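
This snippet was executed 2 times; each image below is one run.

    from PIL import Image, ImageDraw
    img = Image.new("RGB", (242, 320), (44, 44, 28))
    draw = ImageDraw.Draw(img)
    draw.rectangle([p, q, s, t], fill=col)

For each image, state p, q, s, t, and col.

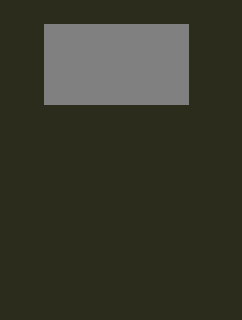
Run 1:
p = 44, q = 24, s = 188, t = 104, col = 'gray'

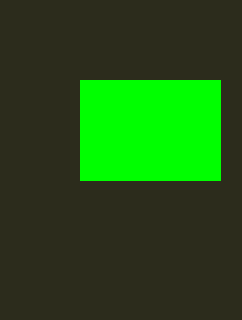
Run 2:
p = 80; q = 80; s = 220; t = 180; col = 'lime'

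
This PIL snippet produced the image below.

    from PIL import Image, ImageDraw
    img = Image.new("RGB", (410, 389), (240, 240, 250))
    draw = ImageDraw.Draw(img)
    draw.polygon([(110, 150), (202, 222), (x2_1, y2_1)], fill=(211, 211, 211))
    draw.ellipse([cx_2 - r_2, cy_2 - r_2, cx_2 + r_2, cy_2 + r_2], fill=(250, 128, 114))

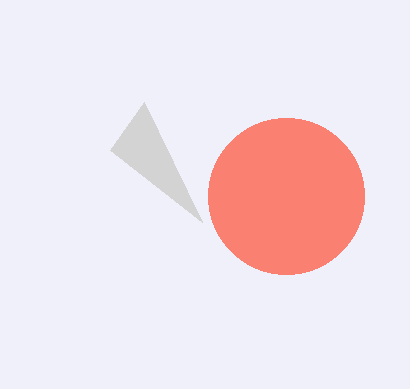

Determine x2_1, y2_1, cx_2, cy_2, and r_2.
x2_1 = 144, y2_1 = 102, cx_2 = 286, cy_2 = 196, r_2 = 78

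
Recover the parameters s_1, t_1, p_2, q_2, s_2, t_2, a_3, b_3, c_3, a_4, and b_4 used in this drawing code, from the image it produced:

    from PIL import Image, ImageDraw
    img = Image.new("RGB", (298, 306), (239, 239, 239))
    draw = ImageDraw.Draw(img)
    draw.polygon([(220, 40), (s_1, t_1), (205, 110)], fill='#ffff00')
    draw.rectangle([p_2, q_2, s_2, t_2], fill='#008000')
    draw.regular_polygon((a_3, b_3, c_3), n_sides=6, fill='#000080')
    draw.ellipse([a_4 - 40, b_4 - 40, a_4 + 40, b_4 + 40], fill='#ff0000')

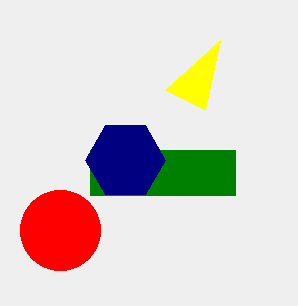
s_1 = 165, t_1 = 90, p_2 = 90, q_2 = 150, s_2 = 235, t_2 = 195, a_3 = 125, b_3 = 160, c_3 = 40, a_4 = 60, b_4 = 230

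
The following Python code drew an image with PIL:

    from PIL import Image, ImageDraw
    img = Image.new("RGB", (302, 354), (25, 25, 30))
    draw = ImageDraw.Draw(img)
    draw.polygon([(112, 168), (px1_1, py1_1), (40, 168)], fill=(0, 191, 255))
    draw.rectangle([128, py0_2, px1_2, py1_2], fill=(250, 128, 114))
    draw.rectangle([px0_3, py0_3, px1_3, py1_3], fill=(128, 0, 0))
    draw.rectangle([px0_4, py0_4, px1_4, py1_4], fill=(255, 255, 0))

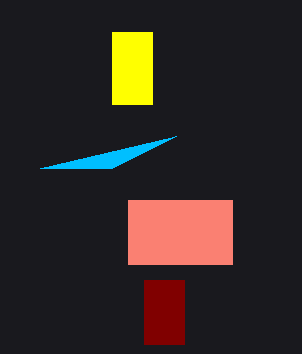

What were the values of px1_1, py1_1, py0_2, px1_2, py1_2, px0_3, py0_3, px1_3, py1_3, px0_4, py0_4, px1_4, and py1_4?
px1_1 = 176; py1_1 = 136; py0_2 = 200; px1_2 = 232; py1_2 = 264; px0_3 = 144; py0_3 = 280; px1_3 = 184; py1_3 = 344; px0_4 = 112; py0_4 = 32; px1_4 = 152; py1_4 = 104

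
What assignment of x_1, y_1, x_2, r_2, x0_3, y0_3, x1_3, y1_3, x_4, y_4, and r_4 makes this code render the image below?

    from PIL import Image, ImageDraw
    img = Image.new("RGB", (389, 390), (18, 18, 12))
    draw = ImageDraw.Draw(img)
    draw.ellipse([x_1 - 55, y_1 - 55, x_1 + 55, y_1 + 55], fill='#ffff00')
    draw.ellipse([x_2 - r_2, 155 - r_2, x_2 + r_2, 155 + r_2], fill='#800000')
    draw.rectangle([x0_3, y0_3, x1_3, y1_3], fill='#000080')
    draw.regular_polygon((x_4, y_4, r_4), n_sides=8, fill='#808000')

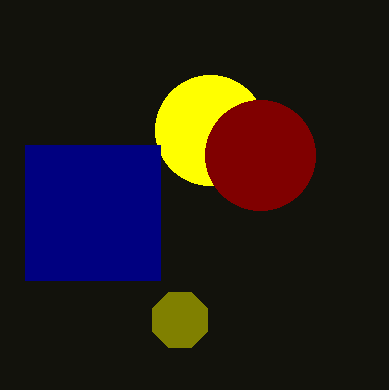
x_1 = 210
y_1 = 130
x_2 = 260
r_2 = 55
x0_3 = 25
y0_3 = 145
x1_3 = 160
y1_3 = 280
x_4 = 180
y_4 = 320
r_4 = 30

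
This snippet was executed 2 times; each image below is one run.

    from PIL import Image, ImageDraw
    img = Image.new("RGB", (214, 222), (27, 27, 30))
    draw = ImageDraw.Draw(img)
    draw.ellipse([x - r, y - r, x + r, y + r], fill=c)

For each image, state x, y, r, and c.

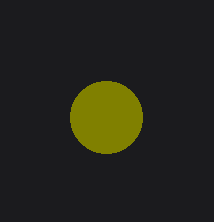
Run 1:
x = 106
y = 117
r = 36
c = 'olive'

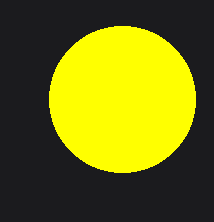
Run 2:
x = 122, y = 99, r = 73, c = 'yellow'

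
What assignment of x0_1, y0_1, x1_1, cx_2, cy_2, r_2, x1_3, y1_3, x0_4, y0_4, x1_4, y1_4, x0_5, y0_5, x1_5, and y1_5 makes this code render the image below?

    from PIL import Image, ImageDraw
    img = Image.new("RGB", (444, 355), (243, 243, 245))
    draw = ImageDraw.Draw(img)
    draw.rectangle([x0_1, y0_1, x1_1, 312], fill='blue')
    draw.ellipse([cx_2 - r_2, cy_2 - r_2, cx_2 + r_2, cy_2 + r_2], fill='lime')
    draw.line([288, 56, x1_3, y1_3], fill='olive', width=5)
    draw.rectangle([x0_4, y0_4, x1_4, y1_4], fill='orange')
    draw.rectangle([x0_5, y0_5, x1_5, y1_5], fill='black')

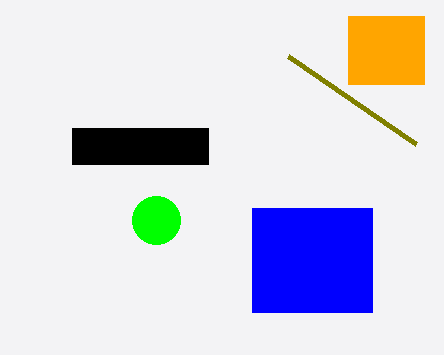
x0_1 = 252; y0_1 = 208; x1_1 = 372; cx_2 = 156; cy_2 = 220; r_2 = 24; x1_3 = 416; y1_3 = 144; x0_4 = 348; y0_4 = 16; x1_4 = 424; y1_4 = 84; x0_5 = 72; y0_5 = 128; x1_5 = 208; y1_5 = 164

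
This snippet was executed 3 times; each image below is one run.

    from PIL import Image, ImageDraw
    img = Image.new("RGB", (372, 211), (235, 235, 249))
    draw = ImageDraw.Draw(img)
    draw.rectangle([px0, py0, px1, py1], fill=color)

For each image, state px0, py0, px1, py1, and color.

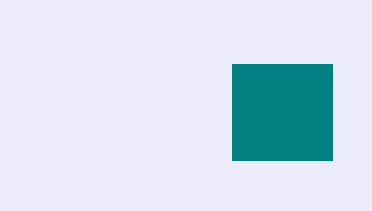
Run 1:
px0 = 232; py0 = 64; px1 = 332; py1 = 160; color = 'teal'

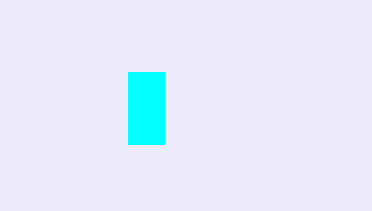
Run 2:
px0 = 128, py0 = 72, px1 = 164, py1 = 144, color = 'cyan'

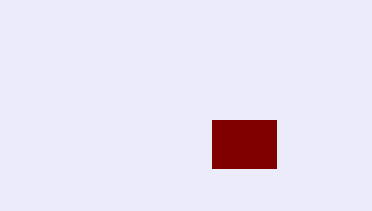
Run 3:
px0 = 212, py0 = 120, px1 = 276, py1 = 168, color = 'maroon'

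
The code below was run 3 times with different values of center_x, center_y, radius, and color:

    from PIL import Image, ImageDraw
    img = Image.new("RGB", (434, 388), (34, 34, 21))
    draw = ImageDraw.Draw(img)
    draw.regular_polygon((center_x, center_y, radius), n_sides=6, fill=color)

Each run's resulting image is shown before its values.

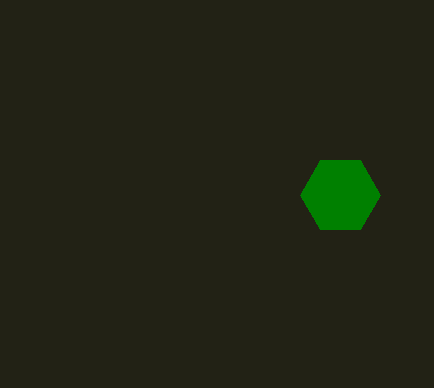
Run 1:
center_x = 340; center_y = 195; radius = 40; color = 'green'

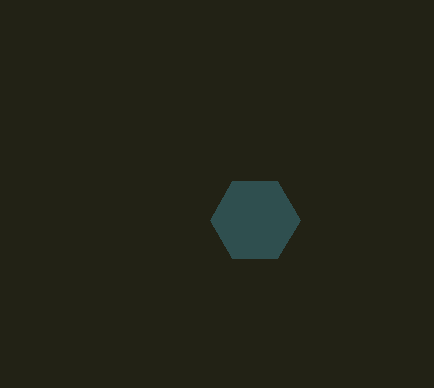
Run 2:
center_x = 255
center_y = 220
radius = 45
color = 'darkslategray'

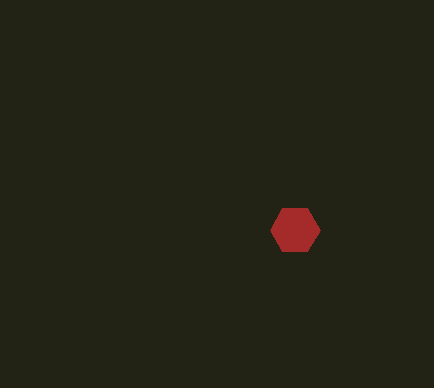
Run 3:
center_x = 295
center_y = 230
radius = 25
color = 'brown'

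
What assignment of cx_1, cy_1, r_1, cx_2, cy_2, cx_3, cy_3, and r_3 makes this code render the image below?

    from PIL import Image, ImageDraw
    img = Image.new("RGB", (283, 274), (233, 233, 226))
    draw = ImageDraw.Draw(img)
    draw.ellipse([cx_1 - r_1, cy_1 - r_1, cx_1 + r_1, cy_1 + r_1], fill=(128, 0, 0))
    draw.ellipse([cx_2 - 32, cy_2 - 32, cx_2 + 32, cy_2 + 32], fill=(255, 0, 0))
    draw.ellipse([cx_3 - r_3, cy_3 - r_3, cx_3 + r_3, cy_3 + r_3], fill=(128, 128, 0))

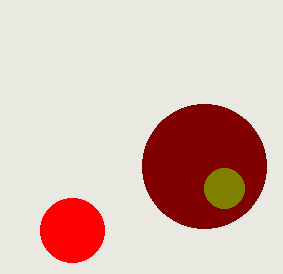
cx_1 = 204
cy_1 = 166
r_1 = 62
cx_2 = 72
cy_2 = 230
cx_3 = 224
cy_3 = 188
r_3 = 20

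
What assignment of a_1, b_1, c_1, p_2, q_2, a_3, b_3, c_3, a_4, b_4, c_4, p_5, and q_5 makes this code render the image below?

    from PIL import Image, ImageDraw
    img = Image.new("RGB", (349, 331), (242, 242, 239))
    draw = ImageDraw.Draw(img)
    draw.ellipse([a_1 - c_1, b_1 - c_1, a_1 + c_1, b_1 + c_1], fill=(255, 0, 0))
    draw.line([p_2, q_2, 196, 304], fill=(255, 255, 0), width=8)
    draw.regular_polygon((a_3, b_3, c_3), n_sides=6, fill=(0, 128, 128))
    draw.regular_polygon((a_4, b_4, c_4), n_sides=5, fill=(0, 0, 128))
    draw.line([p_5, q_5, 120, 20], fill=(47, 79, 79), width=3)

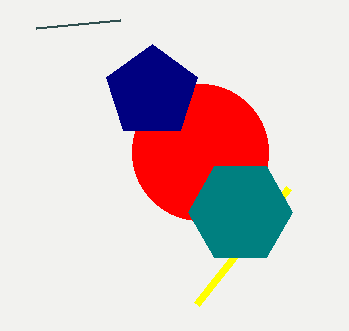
a_1 = 200
b_1 = 152
c_1 = 68
p_2 = 288
q_2 = 188
a_3 = 240
b_3 = 212
c_3 = 52
a_4 = 152
b_4 = 92
c_4 = 48
p_5 = 36
q_5 = 28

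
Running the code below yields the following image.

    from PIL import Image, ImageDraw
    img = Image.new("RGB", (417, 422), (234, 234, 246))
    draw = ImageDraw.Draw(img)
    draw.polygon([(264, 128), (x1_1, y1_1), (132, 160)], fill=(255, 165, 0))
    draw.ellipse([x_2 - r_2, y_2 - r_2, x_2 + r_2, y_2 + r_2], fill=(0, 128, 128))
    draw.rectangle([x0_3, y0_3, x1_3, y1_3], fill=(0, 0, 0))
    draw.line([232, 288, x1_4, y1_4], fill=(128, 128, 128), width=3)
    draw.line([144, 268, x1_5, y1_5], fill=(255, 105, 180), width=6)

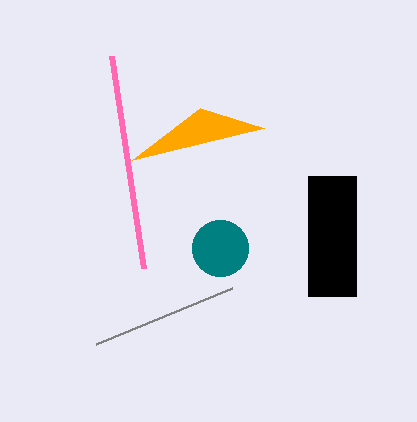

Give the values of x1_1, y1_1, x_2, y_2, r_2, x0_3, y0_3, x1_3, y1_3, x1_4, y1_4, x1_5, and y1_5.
x1_1 = 200; y1_1 = 108; x_2 = 220; y_2 = 248; r_2 = 28; x0_3 = 308; y0_3 = 176; x1_3 = 356; y1_3 = 296; x1_4 = 96; y1_4 = 344; x1_5 = 112; y1_5 = 56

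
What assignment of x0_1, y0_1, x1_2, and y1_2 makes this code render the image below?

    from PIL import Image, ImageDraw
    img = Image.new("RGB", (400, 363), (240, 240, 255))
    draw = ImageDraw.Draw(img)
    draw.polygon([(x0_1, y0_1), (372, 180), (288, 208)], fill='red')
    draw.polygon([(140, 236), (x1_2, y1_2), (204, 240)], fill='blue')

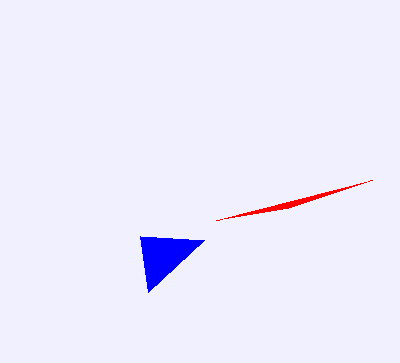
x0_1 = 216; y0_1 = 220; x1_2 = 148; y1_2 = 292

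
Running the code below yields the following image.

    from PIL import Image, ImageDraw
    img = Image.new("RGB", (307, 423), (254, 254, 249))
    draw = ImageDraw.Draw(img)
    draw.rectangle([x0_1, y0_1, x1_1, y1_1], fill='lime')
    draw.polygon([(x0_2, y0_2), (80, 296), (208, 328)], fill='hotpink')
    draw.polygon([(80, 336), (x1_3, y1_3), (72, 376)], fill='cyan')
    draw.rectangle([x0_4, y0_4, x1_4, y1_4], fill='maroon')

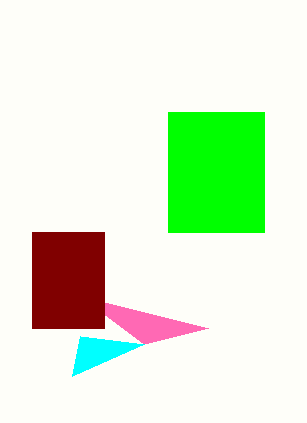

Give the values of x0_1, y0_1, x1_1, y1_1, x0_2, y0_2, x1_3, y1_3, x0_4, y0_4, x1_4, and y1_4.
x0_1 = 168; y0_1 = 112; x1_1 = 264; y1_1 = 232; x0_2 = 144; y0_2 = 344; x1_3 = 144; y1_3 = 344; x0_4 = 32; y0_4 = 232; x1_4 = 104; y1_4 = 328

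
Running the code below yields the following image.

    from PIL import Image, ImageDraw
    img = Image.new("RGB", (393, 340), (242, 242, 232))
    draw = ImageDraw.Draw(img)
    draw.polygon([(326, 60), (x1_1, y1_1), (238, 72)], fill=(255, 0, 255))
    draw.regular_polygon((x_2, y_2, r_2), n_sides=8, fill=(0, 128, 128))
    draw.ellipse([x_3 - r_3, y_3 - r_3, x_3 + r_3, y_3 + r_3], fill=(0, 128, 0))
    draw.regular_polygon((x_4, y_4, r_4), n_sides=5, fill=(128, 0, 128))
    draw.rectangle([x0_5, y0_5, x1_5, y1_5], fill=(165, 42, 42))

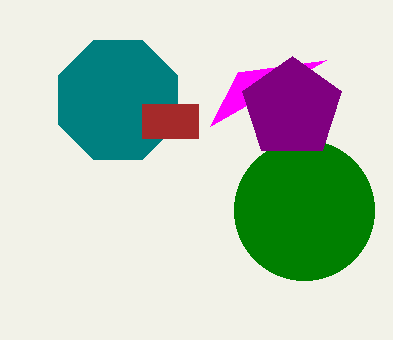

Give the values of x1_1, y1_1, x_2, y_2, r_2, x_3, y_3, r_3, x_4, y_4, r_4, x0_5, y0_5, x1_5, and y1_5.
x1_1 = 210
y1_1 = 126
x_2 = 118
y_2 = 100
r_2 = 64
x_3 = 304
y_3 = 210
r_3 = 70
x_4 = 292
y_4 = 108
r_4 = 52
x0_5 = 142
y0_5 = 104
x1_5 = 198
y1_5 = 138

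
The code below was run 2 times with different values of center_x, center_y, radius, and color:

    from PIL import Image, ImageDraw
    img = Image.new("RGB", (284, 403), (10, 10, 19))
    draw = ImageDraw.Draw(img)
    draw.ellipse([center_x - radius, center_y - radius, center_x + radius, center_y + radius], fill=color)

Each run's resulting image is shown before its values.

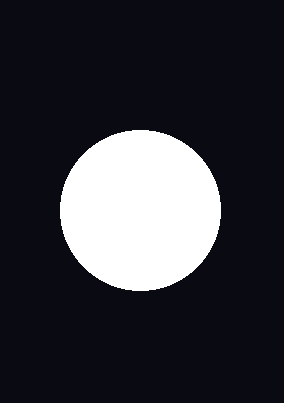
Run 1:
center_x = 140; center_y = 210; radius = 80; color = 'white'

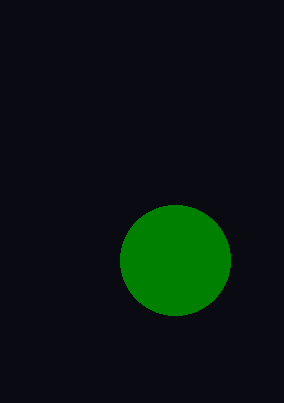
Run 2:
center_x = 175, center_y = 260, radius = 55, color = 'green'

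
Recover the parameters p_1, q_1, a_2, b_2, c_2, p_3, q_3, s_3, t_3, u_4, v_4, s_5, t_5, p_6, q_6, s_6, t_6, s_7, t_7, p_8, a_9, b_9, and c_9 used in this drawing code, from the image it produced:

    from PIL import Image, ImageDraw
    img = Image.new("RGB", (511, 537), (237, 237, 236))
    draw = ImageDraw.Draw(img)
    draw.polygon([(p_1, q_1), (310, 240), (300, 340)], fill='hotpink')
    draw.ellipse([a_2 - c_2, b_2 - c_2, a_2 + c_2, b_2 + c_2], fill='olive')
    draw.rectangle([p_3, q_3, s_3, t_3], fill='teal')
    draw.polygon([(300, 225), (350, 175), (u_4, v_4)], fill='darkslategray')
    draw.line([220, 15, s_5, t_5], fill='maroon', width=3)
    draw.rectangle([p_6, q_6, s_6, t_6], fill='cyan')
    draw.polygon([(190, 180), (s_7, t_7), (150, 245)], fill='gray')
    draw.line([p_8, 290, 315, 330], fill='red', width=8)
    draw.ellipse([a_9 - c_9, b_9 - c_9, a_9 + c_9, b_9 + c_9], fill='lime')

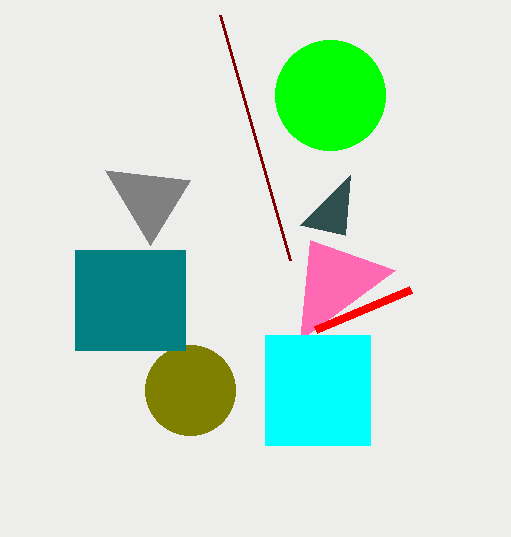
p_1 = 395
q_1 = 270
a_2 = 190
b_2 = 390
c_2 = 45
p_3 = 75
q_3 = 250
s_3 = 185
t_3 = 350
u_4 = 345
v_4 = 235
s_5 = 290
t_5 = 260
p_6 = 265
q_6 = 335
s_6 = 370
t_6 = 445
s_7 = 105
t_7 = 170
p_8 = 410
a_9 = 330
b_9 = 95
c_9 = 55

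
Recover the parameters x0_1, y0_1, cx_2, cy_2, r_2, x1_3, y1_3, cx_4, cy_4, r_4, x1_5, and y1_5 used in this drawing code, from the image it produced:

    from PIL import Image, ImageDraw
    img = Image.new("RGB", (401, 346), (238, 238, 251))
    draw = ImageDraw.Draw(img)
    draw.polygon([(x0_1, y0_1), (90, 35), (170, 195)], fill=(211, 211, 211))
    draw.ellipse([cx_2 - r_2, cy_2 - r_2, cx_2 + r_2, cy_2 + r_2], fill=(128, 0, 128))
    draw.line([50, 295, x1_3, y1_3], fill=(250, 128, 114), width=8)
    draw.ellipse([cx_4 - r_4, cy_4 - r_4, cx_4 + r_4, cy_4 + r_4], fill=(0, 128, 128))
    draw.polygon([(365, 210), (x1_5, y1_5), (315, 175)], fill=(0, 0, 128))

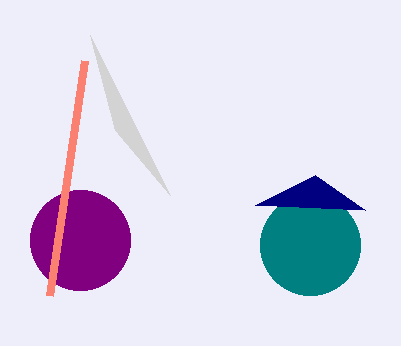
x0_1 = 115
y0_1 = 130
cx_2 = 80
cy_2 = 240
r_2 = 50
x1_3 = 85
y1_3 = 60
cx_4 = 310
cy_4 = 245
r_4 = 50
x1_5 = 255
y1_5 = 205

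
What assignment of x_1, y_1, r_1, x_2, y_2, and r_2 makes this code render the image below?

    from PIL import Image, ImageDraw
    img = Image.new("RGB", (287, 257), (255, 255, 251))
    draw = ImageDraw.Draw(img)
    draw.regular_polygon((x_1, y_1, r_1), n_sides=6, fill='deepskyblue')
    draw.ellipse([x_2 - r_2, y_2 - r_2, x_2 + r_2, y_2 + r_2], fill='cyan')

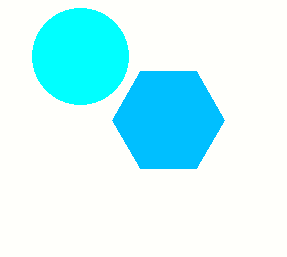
x_1 = 168; y_1 = 120; r_1 = 56; x_2 = 80; y_2 = 56; r_2 = 48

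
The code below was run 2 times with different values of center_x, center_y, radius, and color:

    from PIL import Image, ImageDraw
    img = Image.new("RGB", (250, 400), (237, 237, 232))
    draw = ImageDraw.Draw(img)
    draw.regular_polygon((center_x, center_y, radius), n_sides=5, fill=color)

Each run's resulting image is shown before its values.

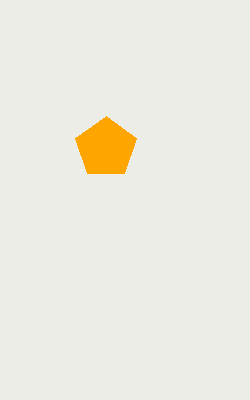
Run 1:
center_x = 106
center_y = 148
radius = 32
color = 'orange'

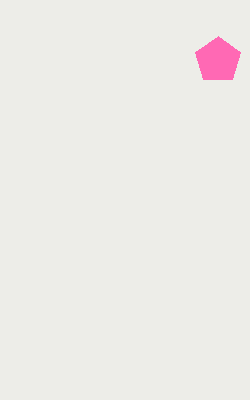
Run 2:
center_x = 218, center_y = 60, radius = 24, color = 'hotpink'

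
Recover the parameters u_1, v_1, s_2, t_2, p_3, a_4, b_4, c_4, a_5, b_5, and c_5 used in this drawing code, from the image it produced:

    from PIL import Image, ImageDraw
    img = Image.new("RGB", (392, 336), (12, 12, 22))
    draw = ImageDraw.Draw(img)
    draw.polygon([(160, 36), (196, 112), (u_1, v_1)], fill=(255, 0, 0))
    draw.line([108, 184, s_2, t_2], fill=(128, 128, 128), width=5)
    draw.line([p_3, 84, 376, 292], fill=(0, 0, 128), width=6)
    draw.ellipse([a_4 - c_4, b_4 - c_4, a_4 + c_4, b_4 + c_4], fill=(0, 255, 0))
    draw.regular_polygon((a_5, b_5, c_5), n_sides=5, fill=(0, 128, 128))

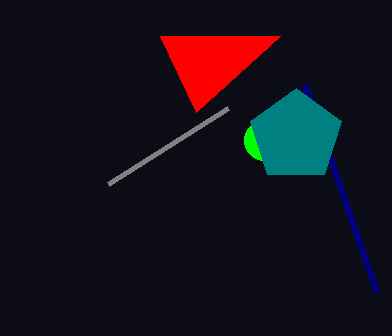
u_1 = 280
v_1 = 36
s_2 = 228
t_2 = 108
p_3 = 304
a_4 = 264
b_4 = 140
c_4 = 20
a_5 = 296
b_5 = 136
c_5 = 48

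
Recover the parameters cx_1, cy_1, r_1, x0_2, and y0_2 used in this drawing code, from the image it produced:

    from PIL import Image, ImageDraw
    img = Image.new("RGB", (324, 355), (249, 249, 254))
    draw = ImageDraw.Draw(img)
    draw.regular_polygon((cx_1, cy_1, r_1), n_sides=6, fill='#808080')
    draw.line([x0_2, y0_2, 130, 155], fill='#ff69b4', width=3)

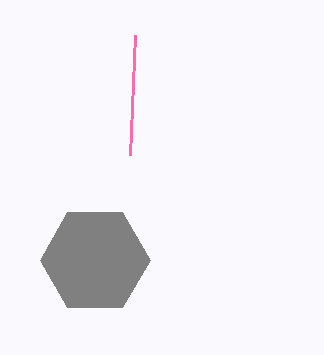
cx_1 = 95
cy_1 = 260
r_1 = 55
x0_2 = 135
y0_2 = 35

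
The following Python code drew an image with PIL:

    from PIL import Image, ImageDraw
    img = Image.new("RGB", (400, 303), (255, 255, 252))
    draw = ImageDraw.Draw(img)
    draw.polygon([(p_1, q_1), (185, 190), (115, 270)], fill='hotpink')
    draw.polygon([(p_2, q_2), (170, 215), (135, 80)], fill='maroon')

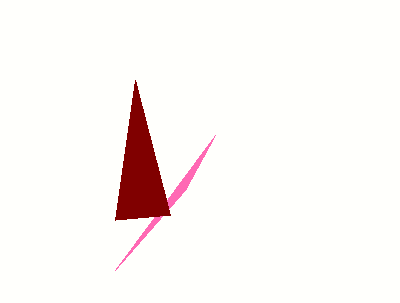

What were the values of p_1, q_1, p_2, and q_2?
p_1 = 215; q_1 = 135; p_2 = 115; q_2 = 220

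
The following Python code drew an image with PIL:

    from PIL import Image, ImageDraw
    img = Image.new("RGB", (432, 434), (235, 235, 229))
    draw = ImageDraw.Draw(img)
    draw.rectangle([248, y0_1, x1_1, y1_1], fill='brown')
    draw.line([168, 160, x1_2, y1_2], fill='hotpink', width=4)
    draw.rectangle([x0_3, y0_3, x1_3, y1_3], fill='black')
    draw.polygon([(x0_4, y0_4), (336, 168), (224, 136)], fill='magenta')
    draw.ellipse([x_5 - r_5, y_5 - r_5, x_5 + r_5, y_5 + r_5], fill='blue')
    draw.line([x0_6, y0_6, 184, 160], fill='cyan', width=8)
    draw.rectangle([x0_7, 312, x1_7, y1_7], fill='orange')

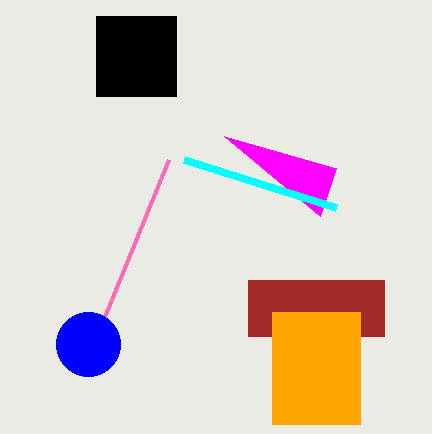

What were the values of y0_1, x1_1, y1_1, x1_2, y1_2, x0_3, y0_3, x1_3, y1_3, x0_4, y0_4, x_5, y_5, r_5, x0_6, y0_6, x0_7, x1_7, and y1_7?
y0_1 = 280, x1_1 = 384, y1_1 = 336, x1_2 = 80, y1_2 = 376, x0_3 = 96, y0_3 = 16, x1_3 = 176, y1_3 = 96, x0_4 = 320, y0_4 = 216, x_5 = 88, y_5 = 344, r_5 = 32, x0_6 = 336, y0_6 = 208, x0_7 = 272, x1_7 = 360, y1_7 = 424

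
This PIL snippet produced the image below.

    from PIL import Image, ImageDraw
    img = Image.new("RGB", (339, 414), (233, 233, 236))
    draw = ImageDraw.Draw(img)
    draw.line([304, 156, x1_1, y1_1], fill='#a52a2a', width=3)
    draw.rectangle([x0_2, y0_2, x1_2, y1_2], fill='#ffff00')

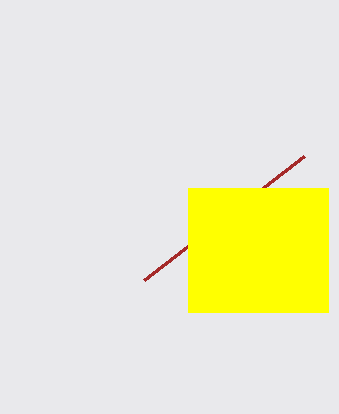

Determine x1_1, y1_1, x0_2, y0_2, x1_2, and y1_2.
x1_1 = 144
y1_1 = 280
x0_2 = 188
y0_2 = 188
x1_2 = 328
y1_2 = 312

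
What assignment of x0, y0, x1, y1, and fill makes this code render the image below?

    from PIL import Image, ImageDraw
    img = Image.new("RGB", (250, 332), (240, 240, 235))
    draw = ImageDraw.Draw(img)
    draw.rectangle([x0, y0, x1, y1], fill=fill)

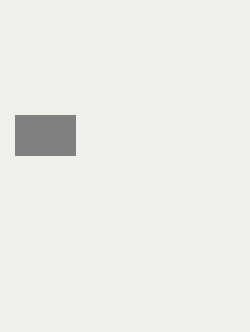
x0 = 15, y0 = 115, x1 = 75, y1 = 155, fill = 'gray'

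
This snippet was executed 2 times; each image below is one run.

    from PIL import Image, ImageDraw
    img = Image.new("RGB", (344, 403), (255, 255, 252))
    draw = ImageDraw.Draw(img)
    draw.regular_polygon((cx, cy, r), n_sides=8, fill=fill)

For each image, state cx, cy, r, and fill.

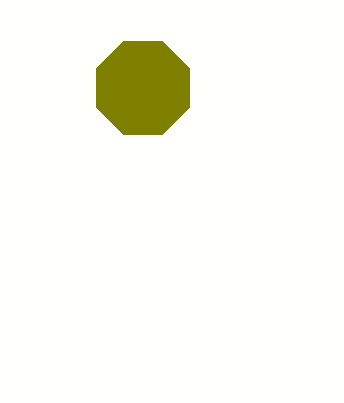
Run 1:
cx = 143
cy = 88
r = 50
fill = 'olive'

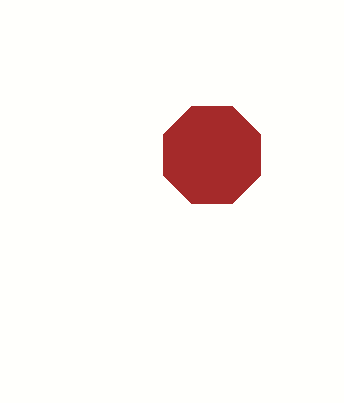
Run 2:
cx = 212, cy = 155, r = 53, fill = 'brown'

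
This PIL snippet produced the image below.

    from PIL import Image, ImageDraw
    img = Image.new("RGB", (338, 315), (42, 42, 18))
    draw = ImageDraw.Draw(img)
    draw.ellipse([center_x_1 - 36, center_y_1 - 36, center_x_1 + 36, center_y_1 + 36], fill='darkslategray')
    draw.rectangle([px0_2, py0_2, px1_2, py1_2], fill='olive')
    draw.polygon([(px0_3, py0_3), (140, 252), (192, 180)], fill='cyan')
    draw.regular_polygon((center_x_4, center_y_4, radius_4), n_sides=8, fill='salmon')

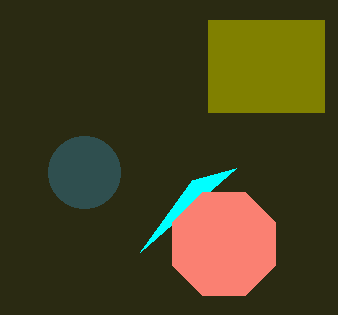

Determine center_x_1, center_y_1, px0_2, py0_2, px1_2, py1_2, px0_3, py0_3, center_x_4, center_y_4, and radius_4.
center_x_1 = 84
center_y_1 = 172
px0_2 = 208
py0_2 = 20
px1_2 = 324
py1_2 = 112
px0_3 = 236
py0_3 = 168
center_x_4 = 224
center_y_4 = 244
radius_4 = 56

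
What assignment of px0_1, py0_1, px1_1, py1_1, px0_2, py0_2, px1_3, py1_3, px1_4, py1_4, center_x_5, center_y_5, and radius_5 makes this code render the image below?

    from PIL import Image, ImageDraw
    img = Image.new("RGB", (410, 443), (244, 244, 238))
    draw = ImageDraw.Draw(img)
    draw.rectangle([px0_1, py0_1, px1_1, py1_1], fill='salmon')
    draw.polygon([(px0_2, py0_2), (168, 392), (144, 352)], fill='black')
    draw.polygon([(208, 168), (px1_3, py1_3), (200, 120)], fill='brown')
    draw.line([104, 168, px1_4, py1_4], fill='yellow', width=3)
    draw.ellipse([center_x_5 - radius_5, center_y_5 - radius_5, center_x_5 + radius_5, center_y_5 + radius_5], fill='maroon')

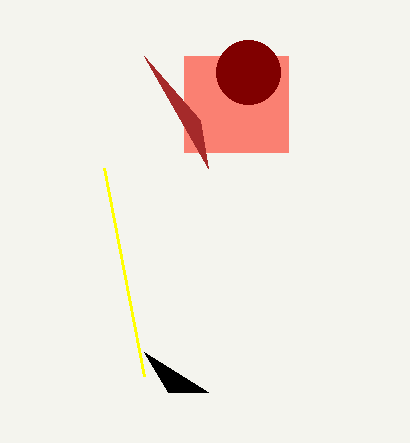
px0_1 = 184; py0_1 = 56; px1_1 = 288; py1_1 = 152; px0_2 = 208; py0_2 = 392; px1_3 = 144; py1_3 = 56; px1_4 = 144; py1_4 = 376; center_x_5 = 248; center_y_5 = 72; radius_5 = 32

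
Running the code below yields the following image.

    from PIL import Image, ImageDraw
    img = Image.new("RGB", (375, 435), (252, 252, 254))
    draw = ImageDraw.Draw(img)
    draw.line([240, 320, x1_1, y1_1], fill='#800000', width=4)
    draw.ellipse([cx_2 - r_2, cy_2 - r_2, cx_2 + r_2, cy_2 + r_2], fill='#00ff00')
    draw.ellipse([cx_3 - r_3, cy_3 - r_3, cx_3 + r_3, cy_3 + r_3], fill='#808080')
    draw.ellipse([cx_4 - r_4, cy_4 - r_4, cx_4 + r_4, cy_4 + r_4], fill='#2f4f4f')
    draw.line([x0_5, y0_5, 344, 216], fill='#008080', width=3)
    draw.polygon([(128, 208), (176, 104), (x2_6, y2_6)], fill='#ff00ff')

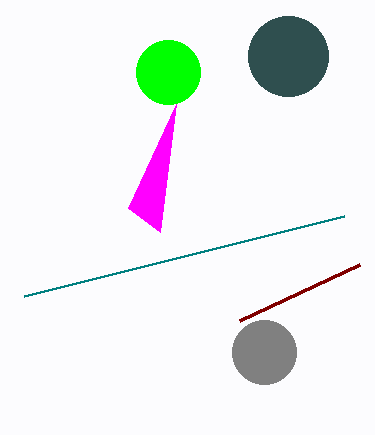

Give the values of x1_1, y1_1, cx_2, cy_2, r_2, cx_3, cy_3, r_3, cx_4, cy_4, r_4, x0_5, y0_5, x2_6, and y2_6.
x1_1 = 360
y1_1 = 264
cx_2 = 168
cy_2 = 72
r_2 = 32
cx_3 = 264
cy_3 = 352
r_3 = 32
cx_4 = 288
cy_4 = 56
r_4 = 40
x0_5 = 24
y0_5 = 296
x2_6 = 160
y2_6 = 232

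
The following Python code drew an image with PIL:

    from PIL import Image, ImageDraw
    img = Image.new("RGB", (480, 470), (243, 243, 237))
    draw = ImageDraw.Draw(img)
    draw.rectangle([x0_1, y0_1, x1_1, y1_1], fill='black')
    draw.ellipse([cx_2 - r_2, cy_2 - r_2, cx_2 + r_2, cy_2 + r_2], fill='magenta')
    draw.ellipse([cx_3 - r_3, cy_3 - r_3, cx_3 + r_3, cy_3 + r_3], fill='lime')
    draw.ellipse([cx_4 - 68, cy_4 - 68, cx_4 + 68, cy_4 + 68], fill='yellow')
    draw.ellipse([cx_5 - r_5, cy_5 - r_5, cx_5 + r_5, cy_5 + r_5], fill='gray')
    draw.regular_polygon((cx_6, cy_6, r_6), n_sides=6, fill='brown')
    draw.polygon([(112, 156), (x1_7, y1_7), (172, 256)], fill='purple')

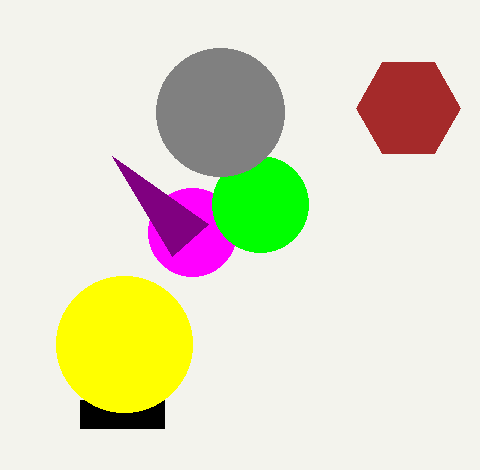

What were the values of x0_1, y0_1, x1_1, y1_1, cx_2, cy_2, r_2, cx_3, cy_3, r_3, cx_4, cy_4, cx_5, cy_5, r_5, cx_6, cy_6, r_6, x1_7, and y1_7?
x0_1 = 80; y0_1 = 400; x1_1 = 164; y1_1 = 428; cx_2 = 192; cy_2 = 232; r_2 = 44; cx_3 = 260; cy_3 = 204; r_3 = 48; cx_4 = 124; cy_4 = 344; cx_5 = 220; cy_5 = 112; r_5 = 64; cx_6 = 408; cy_6 = 108; r_6 = 52; x1_7 = 208; y1_7 = 224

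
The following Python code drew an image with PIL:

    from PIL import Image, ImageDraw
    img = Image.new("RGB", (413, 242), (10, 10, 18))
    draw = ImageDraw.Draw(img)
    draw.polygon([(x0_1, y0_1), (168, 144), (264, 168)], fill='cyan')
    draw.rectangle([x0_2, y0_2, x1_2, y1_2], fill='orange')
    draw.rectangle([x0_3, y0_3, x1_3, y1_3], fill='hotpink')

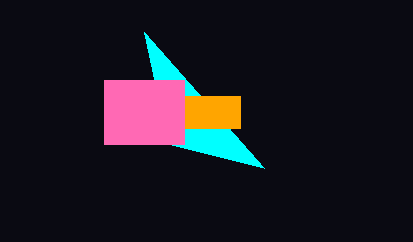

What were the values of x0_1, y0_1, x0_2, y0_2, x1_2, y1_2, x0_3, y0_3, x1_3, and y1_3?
x0_1 = 144; y0_1 = 32; x0_2 = 104; y0_2 = 96; x1_2 = 240; y1_2 = 128; x0_3 = 104; y0_3 = 80; x1_3 = 184; y1_3 = 144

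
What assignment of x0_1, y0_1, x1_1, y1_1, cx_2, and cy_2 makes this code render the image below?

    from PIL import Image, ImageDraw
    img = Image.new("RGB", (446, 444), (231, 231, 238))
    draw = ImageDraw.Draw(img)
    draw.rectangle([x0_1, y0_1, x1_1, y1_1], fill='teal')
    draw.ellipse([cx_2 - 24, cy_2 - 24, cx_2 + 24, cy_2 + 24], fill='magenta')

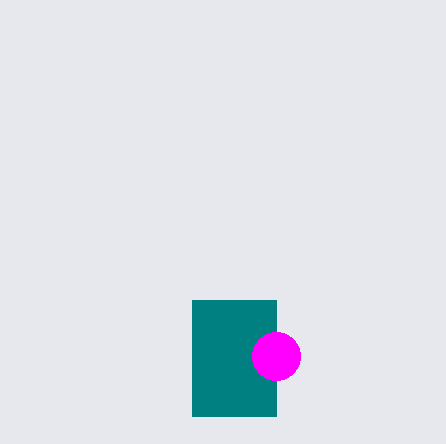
x0_1 = 192; y0_1 = 300; x1_1 = 276; y1_1 = 416; cx_2 = 276; cy_2 = 356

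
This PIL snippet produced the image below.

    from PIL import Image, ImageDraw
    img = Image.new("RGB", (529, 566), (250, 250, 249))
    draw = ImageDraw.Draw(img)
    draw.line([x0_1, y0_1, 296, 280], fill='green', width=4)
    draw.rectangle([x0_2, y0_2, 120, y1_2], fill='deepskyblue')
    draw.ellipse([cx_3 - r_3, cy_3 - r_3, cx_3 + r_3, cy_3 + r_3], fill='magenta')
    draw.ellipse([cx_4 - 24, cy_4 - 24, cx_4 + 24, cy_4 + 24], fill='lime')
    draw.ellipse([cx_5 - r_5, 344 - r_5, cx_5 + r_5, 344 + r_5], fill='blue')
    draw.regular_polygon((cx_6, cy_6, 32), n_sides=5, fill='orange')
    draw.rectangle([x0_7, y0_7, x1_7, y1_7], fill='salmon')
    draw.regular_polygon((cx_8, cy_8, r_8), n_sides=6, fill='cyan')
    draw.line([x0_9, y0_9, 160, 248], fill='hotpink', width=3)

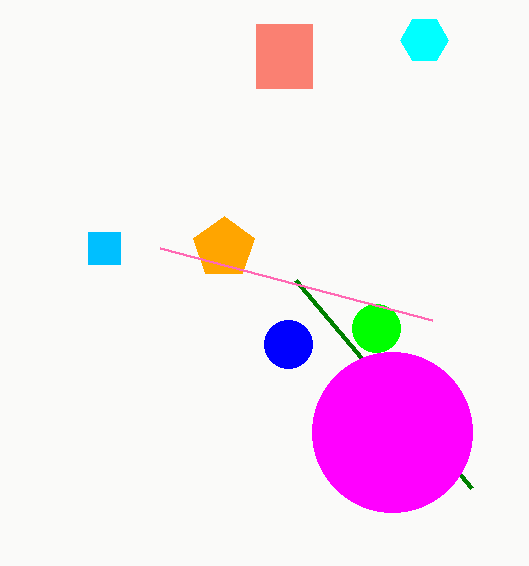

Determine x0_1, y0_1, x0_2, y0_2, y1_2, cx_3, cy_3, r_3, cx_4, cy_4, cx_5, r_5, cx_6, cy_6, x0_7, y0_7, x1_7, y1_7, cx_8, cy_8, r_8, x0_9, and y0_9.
x0_1 = 472; y0_1 = 488; x0_2 = 88; y0_2 = 232; y1_2 = 264; cx_3 = 392; cy_3 = 432; r_3 = 80; cx_4 = 376; cy_4 = 328; cx_5 = 288; r_5 = 24; cx_6 = 224; cy_6 = 248; x0_7 = 256; y0_7 = 24; x1_7 = 312; y1_7 = 88; cx_8 = 424; cy_8 = 40; r_8 = 24; x0_9 = 432; y0_9 = 320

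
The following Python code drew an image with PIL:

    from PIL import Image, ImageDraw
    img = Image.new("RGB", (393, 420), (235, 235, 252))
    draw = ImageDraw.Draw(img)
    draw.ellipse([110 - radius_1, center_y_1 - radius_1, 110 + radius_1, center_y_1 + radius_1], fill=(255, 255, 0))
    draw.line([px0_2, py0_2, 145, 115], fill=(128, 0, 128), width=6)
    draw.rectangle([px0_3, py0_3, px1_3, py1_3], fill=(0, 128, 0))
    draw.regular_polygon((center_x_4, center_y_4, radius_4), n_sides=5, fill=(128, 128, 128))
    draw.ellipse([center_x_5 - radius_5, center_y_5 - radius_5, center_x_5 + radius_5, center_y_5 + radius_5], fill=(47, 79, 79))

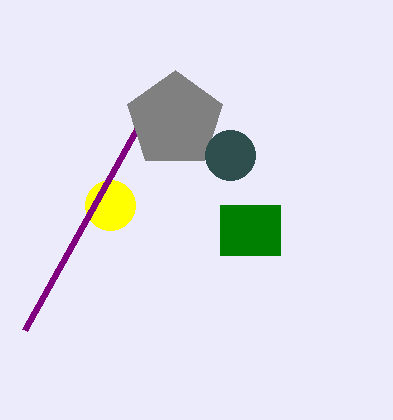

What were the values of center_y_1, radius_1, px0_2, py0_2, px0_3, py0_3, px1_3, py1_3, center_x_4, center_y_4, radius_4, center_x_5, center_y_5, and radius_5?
center_y_1 = 205
radius_1 = 25
px0_2 = 25
py0_2 = 330
px0_3 = 220
py0_3 = 205
px1_3 = 280
py1_3 = 255
center_x_4 = 175
center_y_4 = 120
radius_4 = 50
center_x_5 = 230
center_y_5 = 155
radius_5 = 25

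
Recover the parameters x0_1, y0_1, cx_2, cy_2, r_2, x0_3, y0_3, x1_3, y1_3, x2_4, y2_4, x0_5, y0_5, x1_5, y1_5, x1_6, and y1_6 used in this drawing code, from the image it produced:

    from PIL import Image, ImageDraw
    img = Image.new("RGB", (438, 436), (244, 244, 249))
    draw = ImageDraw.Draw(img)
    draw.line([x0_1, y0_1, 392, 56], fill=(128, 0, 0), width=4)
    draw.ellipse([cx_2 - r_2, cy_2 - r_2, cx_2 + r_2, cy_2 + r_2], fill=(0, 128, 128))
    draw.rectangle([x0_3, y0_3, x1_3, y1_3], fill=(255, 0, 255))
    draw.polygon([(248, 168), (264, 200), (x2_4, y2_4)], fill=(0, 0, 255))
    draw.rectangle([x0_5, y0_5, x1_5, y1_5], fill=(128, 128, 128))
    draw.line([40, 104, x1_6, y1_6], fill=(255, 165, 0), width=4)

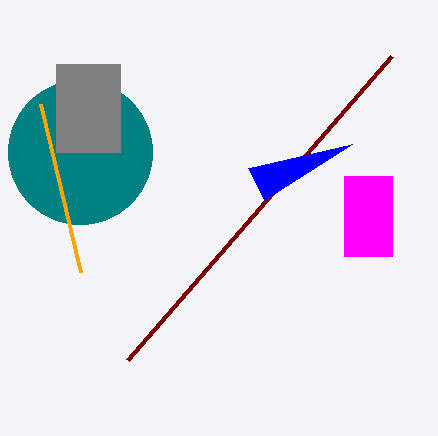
x0_1 = 128, y0_1 = 360, cx_2 = 80, cy_2 = 152, r_2 = 72, x0_3 = 344, y0_3 = 176, x1_3 = 392, y1_3 = 256, x2_4 = 352, y2_4 = 144, x0_5 = 56, y0_5 = 64, x1_5 = 120, y1_5 = 152, x1_6 = 80, y1_6 = 272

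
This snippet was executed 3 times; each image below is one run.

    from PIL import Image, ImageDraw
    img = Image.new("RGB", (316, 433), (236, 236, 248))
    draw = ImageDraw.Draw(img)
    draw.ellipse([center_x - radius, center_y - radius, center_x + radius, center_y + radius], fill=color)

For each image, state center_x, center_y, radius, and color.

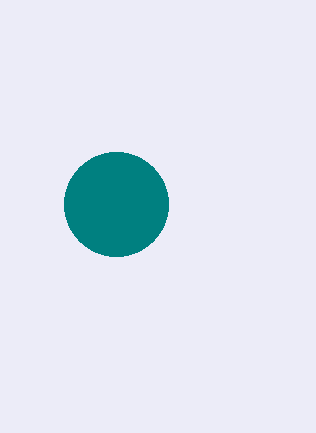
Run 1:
center_x = 116, center_y = 204, radius = 52, color = 'teal'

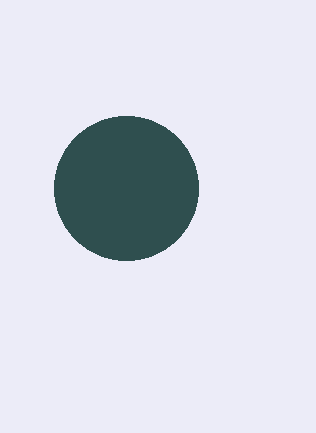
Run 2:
center_x = 126, center_y = 188, radius = 72, color = 'darkslategray'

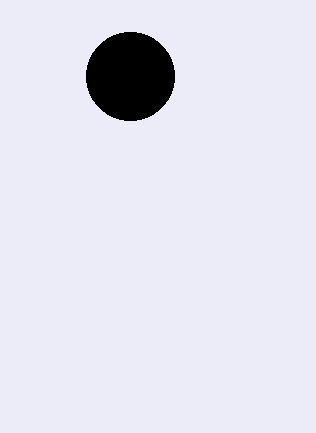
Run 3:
center_x = 130; center_y = 76; radius = 44; color = 'black'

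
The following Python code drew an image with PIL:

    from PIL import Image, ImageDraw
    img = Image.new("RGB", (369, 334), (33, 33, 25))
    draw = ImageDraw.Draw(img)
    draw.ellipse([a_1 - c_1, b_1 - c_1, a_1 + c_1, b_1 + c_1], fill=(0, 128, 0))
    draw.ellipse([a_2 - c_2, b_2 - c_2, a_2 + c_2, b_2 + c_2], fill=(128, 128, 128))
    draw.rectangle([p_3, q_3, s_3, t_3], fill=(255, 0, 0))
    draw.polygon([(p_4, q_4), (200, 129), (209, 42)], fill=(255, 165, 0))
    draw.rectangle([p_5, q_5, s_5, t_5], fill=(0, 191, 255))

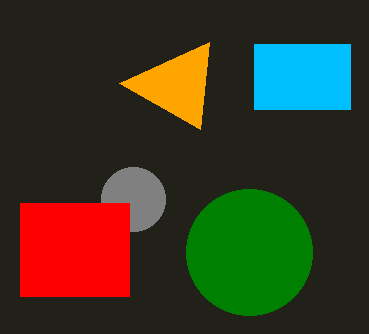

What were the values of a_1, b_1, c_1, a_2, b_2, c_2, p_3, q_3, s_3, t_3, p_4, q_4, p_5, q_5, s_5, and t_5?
a_1 = 249, b_1 = 252, c_1 = 63, a_2 = 133, b_2 = 199, c_2 = 32, p_3 = 20, q_3 = 203, s_3 = 129, t_3 = 296, p_4 = 119, q_4 = 83, p_5 = 254, q_5 = 44, s_5 = 350, t_5 = 109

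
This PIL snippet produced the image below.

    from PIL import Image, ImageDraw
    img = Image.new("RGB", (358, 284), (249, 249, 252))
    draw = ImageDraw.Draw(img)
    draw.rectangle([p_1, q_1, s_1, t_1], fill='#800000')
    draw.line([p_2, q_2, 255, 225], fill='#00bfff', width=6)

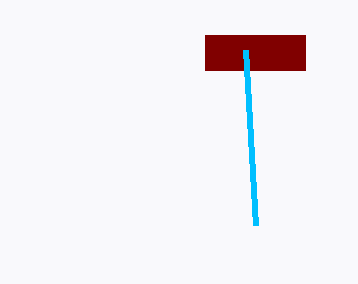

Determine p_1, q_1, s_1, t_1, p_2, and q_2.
p_1 = 205, q_1 = 35, s_1 = 305, t_1 = 70, p_2 = 245, q_2 = 50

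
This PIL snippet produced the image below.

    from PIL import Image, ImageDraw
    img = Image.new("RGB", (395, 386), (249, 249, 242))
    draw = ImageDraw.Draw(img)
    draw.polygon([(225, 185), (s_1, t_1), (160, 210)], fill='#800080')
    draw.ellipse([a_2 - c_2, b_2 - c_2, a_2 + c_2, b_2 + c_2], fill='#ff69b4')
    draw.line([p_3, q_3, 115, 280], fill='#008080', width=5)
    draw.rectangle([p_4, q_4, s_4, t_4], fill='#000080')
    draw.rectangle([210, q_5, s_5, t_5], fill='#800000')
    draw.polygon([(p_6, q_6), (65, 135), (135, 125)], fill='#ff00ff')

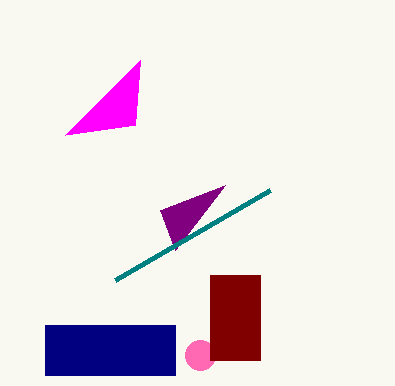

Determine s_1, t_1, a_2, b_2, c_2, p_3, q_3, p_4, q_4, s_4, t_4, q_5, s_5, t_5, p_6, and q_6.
s_1 = 175; t_1 = 250; a_2 = 200; b_2 = 355; c_2 = 15; p_3 = 270; q_3 = 190; p_4 = 45; q_4 = 325; s_4 = 175; t_4 = 375; q_5 = 275; s_5 = 260; t_5 = 360; p_6 = 140; q_6 = 60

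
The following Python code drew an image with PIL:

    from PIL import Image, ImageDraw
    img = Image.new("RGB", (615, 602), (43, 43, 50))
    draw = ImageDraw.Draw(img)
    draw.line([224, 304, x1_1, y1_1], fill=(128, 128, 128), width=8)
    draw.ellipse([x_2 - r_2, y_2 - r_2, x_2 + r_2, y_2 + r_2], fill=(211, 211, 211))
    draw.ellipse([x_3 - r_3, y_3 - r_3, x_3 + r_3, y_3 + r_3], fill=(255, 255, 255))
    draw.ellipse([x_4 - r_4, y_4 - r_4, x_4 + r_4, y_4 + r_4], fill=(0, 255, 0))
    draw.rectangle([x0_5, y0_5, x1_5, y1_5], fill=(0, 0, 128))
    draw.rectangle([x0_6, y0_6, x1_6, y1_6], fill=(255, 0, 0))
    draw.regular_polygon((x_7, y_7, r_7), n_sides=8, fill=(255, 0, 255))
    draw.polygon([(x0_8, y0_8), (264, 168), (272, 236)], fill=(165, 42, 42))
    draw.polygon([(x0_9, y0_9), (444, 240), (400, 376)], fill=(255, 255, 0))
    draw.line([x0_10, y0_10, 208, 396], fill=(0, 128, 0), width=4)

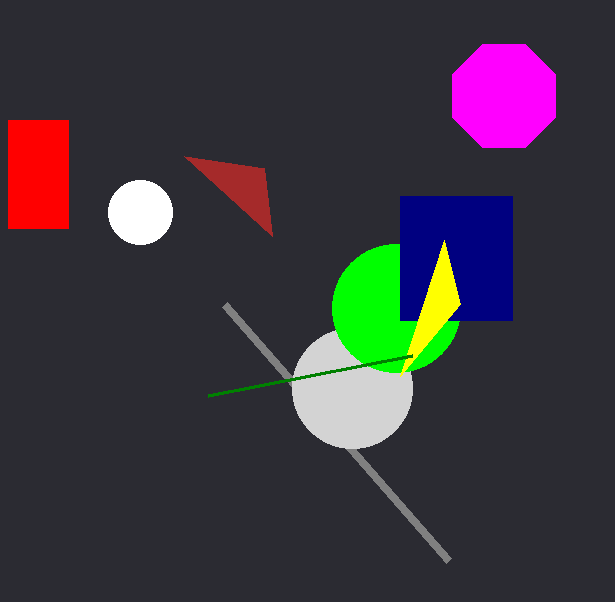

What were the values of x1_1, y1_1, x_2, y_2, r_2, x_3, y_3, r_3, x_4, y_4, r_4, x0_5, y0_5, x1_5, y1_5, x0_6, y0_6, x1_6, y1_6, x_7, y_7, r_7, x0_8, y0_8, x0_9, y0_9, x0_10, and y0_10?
x1_1 = 448, y1_1 = 560, x_2 = 352, y_2 = 388, r_2 = 60, x_3 = 140, y_3 = 212, r_3 = 32, x_4 = 396, y_4 = 308, r_4 = 64, x0_5 = 400, y0_5 = 196, x1_5 = 512, y1_5 = 320, x0_6 = 8, y0_6 = 120, x1_6 = 68, y1_6 = 228, x_7 = 504, y_7 = 96, r_7 = 56, x0_8 = 184, y0_8 = 156, x0_9 = 460, y0_9 = 304, x0_10 = 412, y0_10 = 356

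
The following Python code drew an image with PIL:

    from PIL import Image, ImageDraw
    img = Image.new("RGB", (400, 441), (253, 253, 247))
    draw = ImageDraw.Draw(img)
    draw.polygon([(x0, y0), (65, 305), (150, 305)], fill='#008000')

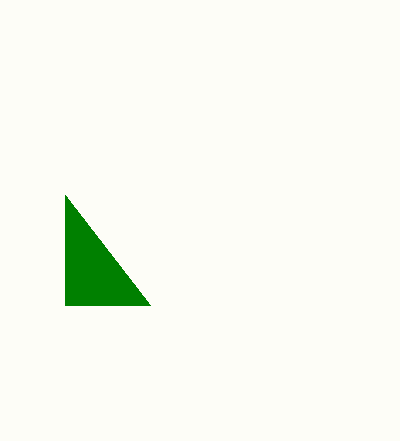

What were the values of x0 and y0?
x0 = 65; y0 = 195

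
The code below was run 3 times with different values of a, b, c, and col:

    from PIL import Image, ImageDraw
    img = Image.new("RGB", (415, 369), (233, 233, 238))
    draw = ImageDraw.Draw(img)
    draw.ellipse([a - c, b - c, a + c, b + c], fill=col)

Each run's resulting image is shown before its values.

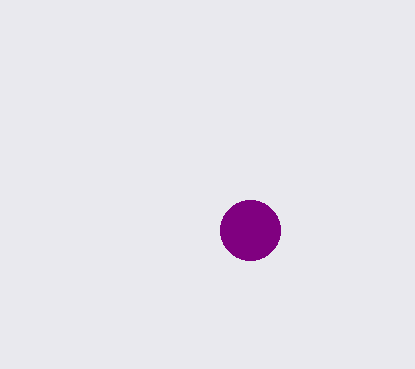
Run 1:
a = 250; b = 230; c = 30; col = 'purple'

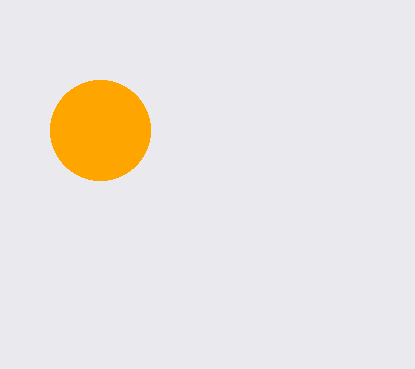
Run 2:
a = 100; b = 130; c = 50; col = 'orange'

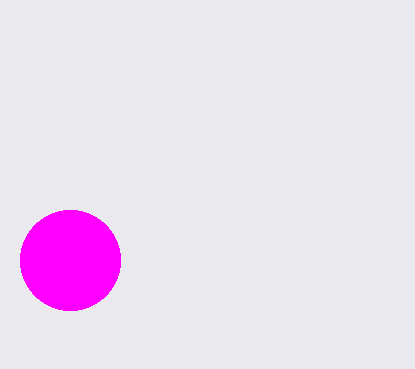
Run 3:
a = 70
b = 260
c = 50
col = 'magenta'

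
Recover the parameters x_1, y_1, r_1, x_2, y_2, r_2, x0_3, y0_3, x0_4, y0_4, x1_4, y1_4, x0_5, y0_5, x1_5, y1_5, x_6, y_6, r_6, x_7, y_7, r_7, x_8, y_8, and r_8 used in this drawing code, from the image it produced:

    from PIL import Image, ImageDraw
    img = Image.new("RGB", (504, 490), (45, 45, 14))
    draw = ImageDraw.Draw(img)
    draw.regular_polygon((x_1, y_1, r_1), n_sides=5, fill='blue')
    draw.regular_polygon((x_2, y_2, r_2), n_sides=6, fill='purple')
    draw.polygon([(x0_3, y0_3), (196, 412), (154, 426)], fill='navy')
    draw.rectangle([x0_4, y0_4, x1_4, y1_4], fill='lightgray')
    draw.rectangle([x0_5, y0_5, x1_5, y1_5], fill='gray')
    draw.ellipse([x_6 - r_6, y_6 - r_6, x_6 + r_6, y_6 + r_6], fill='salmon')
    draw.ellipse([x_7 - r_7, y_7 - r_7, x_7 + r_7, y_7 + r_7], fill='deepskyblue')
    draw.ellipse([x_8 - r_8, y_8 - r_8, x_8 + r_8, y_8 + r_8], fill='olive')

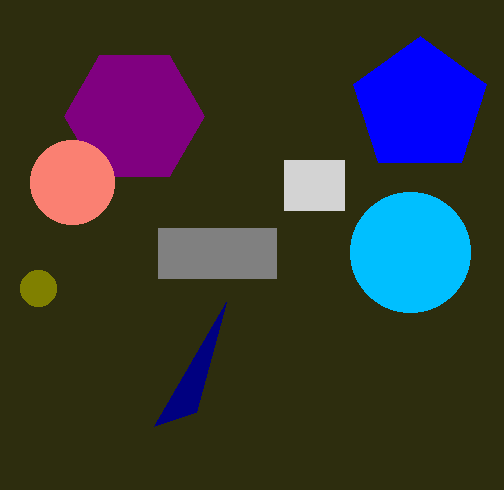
x_1 = 420, y_1 = 106, r_1 = 70, x_2 = 134, y_2 = 116, r_2 = 70, x0_3 = 226, y0_3 = 302, x0_4 = 284, y0_4 = 160, x1_4 = 344, y1_4 = 210, x0_5 = 158, y0_5 = 228, x1_5 = 276, y1_5 = 278, x_6 = 72, y_6 = 182, r_6 = 42, x_7 = 410, y_7 = 252, r_7 = 60, x_8 = 38, y_8 = 288, r_8 = 18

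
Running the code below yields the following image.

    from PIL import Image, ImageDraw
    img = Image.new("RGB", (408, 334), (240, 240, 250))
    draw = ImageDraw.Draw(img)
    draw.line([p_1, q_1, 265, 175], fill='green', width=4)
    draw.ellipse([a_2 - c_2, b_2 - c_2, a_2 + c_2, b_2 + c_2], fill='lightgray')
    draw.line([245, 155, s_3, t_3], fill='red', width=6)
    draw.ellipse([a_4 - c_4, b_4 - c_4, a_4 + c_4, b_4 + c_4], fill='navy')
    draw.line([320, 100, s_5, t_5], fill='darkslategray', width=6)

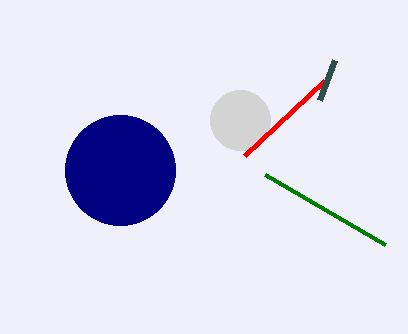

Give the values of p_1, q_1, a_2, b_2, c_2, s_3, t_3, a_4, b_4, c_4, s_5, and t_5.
p_1 = 385; q_1 = 245; a_2 = 240; b_2 = 120; c_2 = 30; s_3 = 325; t_3 = 80; a_4 = 120; b_4 = 170; c_4 = 55; s_5 = 335; t_5 = 60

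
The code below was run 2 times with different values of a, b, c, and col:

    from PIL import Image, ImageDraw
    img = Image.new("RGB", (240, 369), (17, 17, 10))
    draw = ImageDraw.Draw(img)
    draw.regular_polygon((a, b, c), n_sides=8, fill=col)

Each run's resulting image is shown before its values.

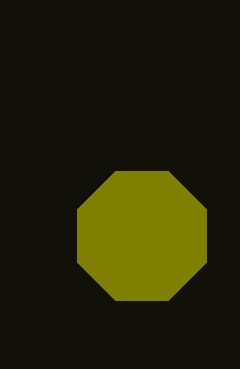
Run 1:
a = 142
b = 236
c = 70
col = 'olive'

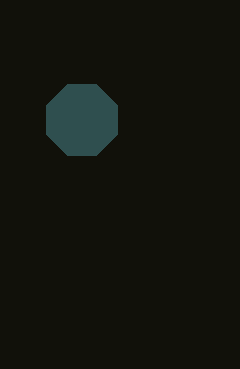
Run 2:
a = 82; b = 120; c = 38; col = 'darkslategray'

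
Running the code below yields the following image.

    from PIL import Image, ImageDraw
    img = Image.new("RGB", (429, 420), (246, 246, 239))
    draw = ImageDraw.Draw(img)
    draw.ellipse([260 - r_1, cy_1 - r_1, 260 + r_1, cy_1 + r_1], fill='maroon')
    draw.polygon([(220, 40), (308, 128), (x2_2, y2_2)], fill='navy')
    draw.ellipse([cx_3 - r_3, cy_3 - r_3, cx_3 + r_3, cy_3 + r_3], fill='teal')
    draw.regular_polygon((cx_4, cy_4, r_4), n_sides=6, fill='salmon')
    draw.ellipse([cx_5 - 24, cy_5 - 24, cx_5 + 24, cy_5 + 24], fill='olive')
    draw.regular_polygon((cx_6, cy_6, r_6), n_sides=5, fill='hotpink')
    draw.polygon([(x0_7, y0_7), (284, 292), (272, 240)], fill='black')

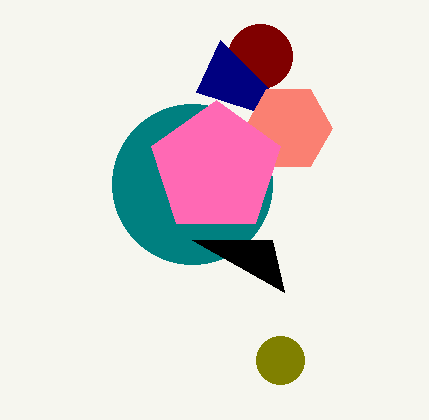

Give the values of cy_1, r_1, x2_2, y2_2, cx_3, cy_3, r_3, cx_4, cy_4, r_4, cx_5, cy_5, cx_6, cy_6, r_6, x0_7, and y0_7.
cy_1 = 56, r_1 = 32, x2_2 = 196, y2_2 = 92, cx_3 = 192, cy_3 = 184, r_3 = 80, cx_4 = 288, cy_4 = 128, r_4 = 44, cx_5 = 280, cy_5 = 360, cx_6 = 216, cy_6 = 168, r_6 = 68, x0_7 = 192, y0_7 = 240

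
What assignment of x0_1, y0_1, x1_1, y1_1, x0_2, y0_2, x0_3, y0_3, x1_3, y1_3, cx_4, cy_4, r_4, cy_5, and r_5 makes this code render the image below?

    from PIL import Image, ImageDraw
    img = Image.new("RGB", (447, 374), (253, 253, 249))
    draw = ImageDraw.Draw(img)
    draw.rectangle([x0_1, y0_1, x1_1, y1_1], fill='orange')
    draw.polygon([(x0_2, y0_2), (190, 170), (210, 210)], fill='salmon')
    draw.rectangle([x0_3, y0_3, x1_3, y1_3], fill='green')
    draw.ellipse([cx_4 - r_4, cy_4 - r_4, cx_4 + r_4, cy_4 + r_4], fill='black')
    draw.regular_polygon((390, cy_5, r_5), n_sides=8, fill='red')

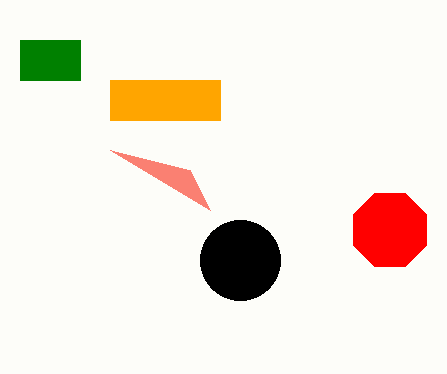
x0_1 = 110
y0_1 = 80
x1_1 = 220
y1_1 = 120
x0_2 = 110
y0_2 = 150
x0_3 = 20
y0_3 = 40
x1_3 = 80
y1_3 = 80
cx_4 = 240
cy_4 = 260
r_4 = 40
cy_5 = 230
r_5 = 40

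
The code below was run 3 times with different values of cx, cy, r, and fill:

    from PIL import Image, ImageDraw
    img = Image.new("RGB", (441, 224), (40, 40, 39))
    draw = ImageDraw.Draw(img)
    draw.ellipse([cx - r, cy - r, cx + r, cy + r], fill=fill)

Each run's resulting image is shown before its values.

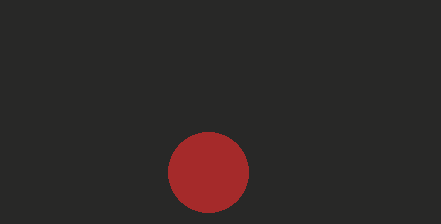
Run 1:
cx = 208, cy = 172, r = 40, fill = 'brown'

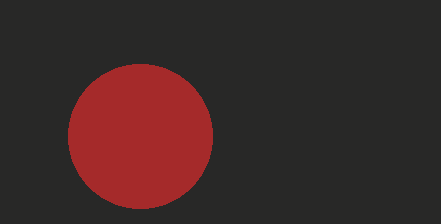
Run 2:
cx = 140
cy = 136
r = 72
fill = 'brown'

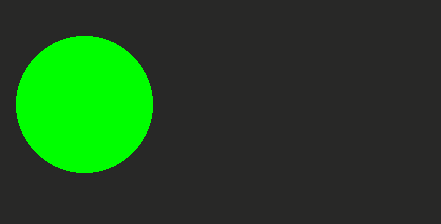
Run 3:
cx = 84
cy = 104
r = 68
fill = 'lime'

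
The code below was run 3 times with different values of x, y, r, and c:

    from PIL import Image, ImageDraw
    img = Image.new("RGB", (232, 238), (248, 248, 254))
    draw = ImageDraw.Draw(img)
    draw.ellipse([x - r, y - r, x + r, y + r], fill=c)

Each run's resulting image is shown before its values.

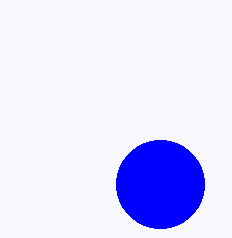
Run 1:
x = 160; y = 184; r = 44; c = 'blue'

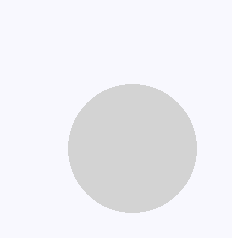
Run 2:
x = 132, y = 148, r = 64, c = 'lightgray'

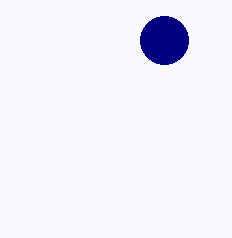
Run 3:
x = 164
y = 40
r = 24
c = 'navy'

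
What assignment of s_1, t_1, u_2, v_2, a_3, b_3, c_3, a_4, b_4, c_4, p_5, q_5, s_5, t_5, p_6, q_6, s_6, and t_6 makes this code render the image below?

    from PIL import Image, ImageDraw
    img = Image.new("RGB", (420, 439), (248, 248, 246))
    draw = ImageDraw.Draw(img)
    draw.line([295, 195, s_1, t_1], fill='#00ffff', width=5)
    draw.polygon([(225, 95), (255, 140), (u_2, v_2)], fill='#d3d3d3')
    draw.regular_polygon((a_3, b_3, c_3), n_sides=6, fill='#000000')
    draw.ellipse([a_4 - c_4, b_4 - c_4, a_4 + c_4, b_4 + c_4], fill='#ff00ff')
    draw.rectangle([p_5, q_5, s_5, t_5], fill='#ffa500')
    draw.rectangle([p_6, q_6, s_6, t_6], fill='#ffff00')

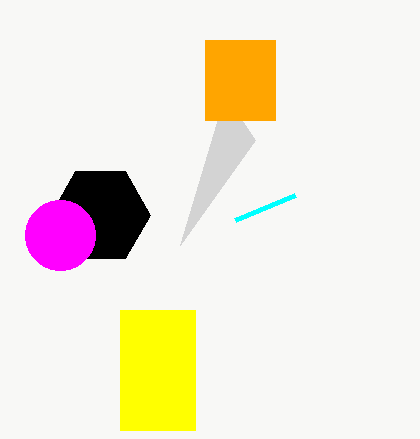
s_1 = 235, t_1 = 220, u_2 = 180, v_2 = 245, a_3 = 100, b_3 = 215, c_3 = 50, a_4 = 60, b_4 = 235, c_4 = 35, p_5 = 205, q_5 = 40, s_5 = 275, t_5 = 120, p_6 = 120, q_6 = 310, s_6 = 195, t_6 = 430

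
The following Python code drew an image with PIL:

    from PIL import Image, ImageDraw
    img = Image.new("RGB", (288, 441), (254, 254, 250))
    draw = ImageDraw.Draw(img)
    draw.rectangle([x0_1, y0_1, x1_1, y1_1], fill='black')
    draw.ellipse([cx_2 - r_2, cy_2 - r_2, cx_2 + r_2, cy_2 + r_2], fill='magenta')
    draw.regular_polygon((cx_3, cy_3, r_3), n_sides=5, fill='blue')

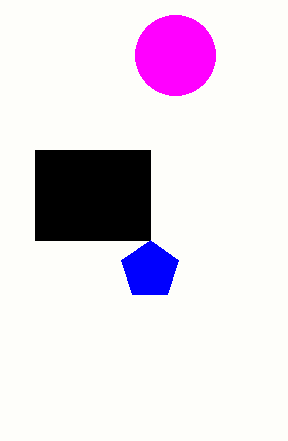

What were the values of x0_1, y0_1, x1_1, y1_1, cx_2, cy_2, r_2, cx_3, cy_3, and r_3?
x0_1 = 35, y0_1 = 150, x1_1 = 150, y1_1 = 240, cx_2 = 175, cy_2 = 55, r_2 = 40, cx_3 = 150, cy_3 = 270, r_3 = 30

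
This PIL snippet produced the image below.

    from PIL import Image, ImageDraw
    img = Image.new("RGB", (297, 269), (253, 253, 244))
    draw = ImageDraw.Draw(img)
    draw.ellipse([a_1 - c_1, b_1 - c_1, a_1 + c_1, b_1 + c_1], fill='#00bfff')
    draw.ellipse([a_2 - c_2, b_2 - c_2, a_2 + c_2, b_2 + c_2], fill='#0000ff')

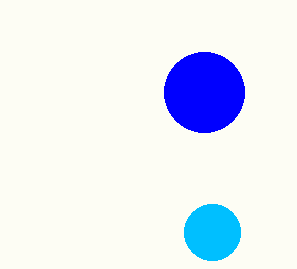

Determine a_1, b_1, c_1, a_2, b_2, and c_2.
a_1 = 212
b_1 = 232
c_1 = 28
a_2 = 204
b_2 = 92
c_2 = 40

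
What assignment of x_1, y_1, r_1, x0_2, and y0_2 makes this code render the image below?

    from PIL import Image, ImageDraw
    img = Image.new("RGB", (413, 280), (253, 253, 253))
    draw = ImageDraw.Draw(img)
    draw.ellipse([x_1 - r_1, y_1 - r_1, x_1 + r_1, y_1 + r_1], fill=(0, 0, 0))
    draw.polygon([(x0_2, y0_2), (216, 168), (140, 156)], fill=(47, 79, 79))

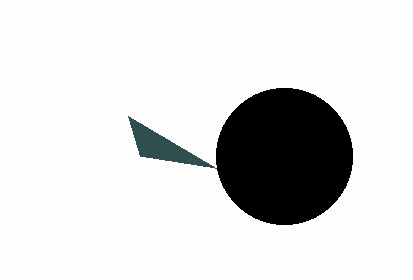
x_1 = 284; y_1 = 156; r_1 = 68; x0_2 = 128; y0_2 = 116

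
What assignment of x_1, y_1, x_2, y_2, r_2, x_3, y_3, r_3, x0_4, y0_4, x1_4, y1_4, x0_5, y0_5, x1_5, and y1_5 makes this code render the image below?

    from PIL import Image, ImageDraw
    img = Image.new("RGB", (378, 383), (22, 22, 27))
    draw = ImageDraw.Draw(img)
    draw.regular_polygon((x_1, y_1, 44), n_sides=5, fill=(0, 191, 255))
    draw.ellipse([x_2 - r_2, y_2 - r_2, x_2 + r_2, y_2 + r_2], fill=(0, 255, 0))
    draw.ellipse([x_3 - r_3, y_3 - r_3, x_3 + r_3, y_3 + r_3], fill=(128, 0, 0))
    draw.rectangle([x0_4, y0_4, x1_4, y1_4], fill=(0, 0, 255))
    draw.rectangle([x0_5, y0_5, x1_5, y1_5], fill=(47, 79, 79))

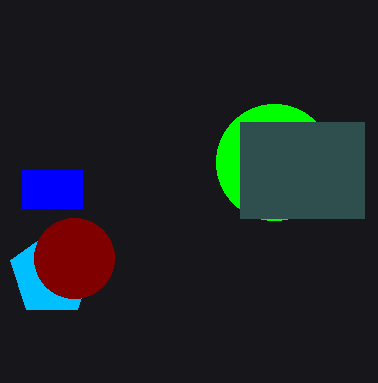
x_1 = 52, y_1 = 274, x_2 = 274, y_2 = 162, r_2 = 58, x_3 = 74, y_3 = 258, r_3 = 40, x0_4 = 22, y0_4 = 170, x1_4 = 82, y1_4 = 208, x0_5 = 240, y0_5 = 122, x1_5 = 364, y1_5 = 218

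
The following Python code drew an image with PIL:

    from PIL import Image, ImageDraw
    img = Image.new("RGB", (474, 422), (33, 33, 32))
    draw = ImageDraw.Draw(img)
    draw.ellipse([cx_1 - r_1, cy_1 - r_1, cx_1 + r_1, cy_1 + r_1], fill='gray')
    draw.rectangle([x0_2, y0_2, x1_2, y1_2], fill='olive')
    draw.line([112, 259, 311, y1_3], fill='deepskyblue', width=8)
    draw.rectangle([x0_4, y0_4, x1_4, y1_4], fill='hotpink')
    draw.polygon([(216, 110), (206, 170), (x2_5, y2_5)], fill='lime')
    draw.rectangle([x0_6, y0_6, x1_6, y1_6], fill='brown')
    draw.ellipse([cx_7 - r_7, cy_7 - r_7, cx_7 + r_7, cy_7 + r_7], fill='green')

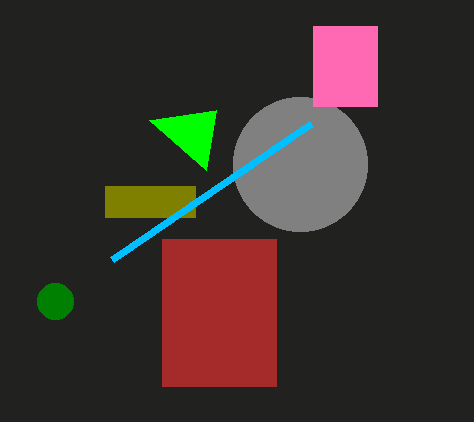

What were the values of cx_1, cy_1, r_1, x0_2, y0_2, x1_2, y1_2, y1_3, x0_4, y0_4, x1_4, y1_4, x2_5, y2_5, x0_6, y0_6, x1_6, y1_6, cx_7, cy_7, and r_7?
cx_1 = 300, cy_1 = 164, r_1 = 67, x0_2 = 105, y0_2 = 186, x1_2 = 195, y1_2 = 217, y1_3 = 123, x0_4 = 313, y0_4 = 26, x1_4 = 377, y1_4 = 106, x2_5 = 149, y2_5 = 120, x0_6 = 162, y0_6 = 239, x1_6 = 276, y1_6 = 386, cx_7 = 55, cy_7 = 301, r_7 = 18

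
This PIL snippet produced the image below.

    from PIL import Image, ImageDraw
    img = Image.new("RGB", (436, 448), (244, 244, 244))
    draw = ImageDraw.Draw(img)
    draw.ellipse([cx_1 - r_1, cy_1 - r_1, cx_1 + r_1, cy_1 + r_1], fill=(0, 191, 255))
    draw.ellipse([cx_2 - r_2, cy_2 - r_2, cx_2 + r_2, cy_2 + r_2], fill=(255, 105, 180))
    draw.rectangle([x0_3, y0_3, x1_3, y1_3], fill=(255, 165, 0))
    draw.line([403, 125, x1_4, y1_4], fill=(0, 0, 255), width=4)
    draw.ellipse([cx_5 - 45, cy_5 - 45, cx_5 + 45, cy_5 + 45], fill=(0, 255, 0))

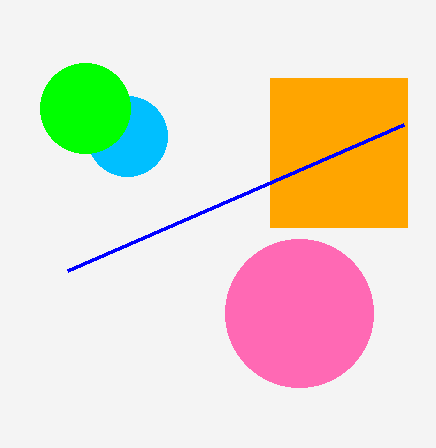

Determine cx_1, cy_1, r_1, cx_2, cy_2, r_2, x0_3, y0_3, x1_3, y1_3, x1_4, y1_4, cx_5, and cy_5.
cx_1 = 127; cy_1 = 136; r_1 = 40; cx_2 = 299; cy_2 = 313; r_2 = 74; x0_3 = 270; y0_3 = 78; x1_3 = 407; y1_3 = 227; x1_4 = 67; y1_4 = 271; cx_5 = 85; cy_5 = 108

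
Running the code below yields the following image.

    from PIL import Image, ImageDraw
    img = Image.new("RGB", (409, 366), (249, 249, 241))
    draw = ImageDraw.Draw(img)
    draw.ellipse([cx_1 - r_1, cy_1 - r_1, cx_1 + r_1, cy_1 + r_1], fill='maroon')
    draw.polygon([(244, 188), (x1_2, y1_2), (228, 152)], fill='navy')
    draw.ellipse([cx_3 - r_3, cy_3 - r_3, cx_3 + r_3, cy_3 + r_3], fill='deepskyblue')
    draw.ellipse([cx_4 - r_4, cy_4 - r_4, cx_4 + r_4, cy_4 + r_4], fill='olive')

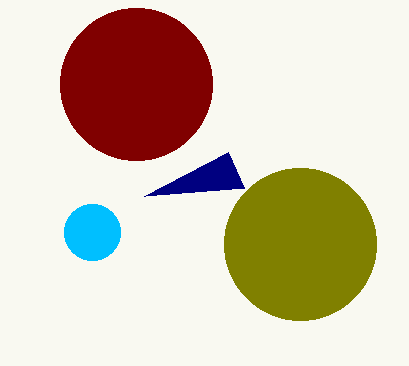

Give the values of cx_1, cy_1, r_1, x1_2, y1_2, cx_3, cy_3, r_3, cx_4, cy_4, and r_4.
cx_1 = 136, cy_1 = 84, r_1 = 76, x1_2 = 144, y1_2 = 196, cx_3 = 92, cy_3 = 232, r_3 = 28, cx_4 = 300, cy_4 = 244, r_4 = 76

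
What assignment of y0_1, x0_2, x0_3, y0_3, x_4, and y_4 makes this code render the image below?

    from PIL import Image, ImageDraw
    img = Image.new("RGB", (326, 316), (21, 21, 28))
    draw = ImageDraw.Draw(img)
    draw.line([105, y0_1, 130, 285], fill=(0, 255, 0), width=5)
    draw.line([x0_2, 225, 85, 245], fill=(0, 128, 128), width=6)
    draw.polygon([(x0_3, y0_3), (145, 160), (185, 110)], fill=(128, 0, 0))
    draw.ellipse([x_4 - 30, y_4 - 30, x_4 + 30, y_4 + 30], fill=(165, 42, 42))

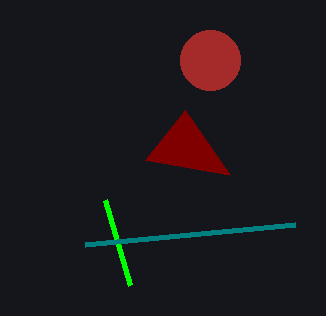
y0_1 = 200; x0_2 = 295; x0_3 = 230; y0_3 = 175; x_4 = 210; y_4 = 60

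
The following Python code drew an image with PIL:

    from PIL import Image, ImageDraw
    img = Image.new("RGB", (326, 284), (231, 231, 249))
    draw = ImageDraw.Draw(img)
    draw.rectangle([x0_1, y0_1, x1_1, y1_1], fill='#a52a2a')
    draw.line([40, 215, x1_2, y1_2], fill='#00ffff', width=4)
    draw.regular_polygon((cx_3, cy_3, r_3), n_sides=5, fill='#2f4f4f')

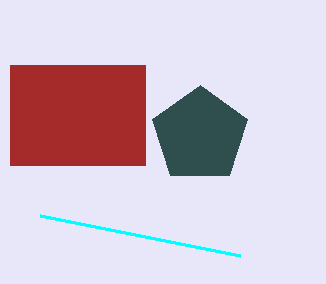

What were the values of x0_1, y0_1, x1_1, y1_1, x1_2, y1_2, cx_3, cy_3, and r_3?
x0_1 = 10, y0_1 = 65, x1_1 = 145, y1_1 = 165, x1_2 = 240, y1_2 = 255, cx_3 = 200, cy_3 = 135, r_3 = 50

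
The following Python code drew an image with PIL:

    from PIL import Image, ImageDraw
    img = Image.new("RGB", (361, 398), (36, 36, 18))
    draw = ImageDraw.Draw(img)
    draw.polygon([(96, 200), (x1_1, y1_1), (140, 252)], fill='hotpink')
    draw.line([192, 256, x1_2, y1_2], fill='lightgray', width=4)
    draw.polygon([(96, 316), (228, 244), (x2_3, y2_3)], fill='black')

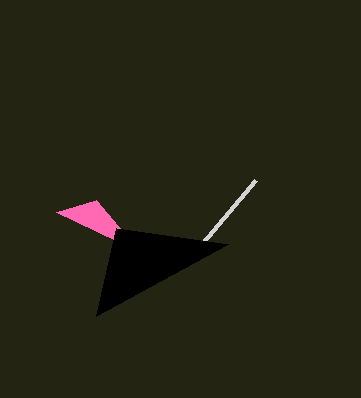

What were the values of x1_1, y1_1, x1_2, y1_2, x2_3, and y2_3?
x1_1 = 56, y1_1 = 212, x1_2 = 256, y1_2 = 180, x2_3 = 116, y2_3 = 228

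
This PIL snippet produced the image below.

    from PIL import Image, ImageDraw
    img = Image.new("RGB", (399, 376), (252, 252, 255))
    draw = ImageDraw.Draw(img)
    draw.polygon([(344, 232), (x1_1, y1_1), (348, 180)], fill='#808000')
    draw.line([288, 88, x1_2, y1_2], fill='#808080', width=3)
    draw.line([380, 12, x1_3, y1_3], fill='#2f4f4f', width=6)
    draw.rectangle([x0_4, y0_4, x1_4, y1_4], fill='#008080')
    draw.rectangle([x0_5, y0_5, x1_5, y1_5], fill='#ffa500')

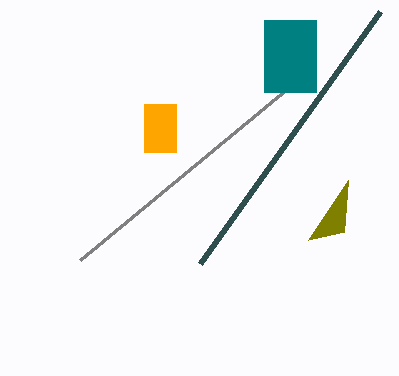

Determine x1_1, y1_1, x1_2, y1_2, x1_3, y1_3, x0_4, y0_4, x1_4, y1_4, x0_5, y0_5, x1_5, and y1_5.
x1_1 = 308; y1_1 = 240; x1_2 = 80; y1_2 = 260; x1_3 = 200; y1_3 = 264; x0_4 = 264; y0_4 = 20; x1_4 = 316; y1_4 = 92; x0_5 = 144; y0_5 = 104; x1_5 = 176; y1_5 = 152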